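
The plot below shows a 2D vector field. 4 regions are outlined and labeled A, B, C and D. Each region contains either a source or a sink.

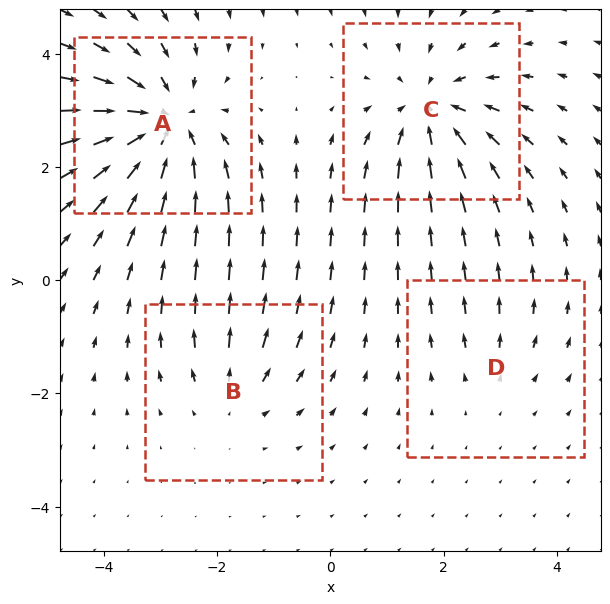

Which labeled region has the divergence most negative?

A

Divergence at each region's feature centre — A: about -6, B: about +3, C: about -5, D: about +2. Region A is most negative.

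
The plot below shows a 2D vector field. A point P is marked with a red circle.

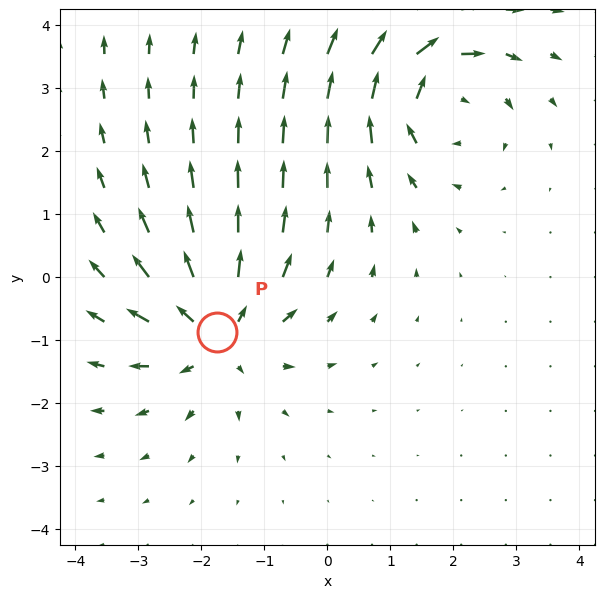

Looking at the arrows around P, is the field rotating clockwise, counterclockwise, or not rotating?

Near P at (-1.7, -0.9) the arrows show no circulation. The curl there is ≈0.

not rotating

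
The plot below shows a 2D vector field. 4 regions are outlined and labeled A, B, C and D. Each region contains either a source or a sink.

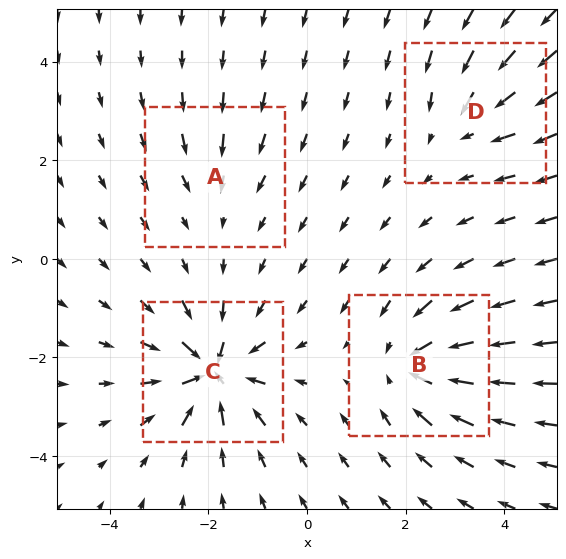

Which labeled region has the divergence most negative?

Divergence at each region's feature centre — A: about -3, B: about -6, C: about -8, D: about -4. Region C is most negative.

C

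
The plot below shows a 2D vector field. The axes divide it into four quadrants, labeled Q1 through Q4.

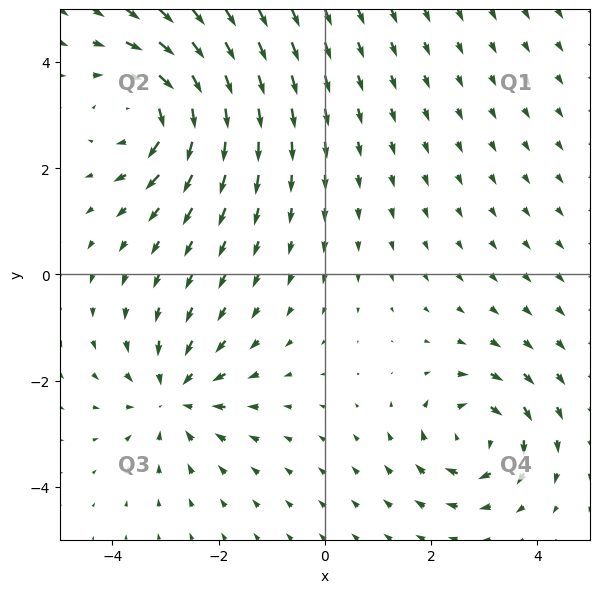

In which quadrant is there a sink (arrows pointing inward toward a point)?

Q3

The sink sits at approximately (-2.8, -2.3), which lies in quadrant Q3. The divergence there is about -3, negative as expected for a sink.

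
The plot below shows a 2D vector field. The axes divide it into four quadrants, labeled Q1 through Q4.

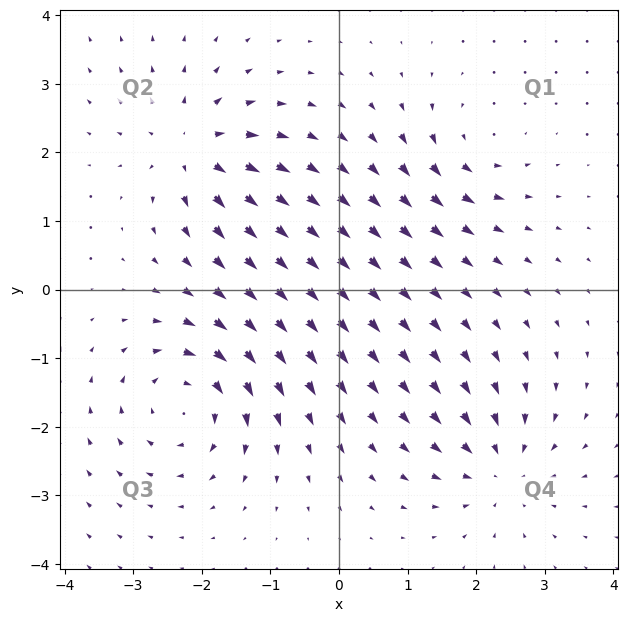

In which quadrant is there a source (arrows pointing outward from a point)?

The source sits at approximately (-2.1, 2.0), which lies in quadrant Q2. The divergence there is about +5, positive as expected for a source.

Q2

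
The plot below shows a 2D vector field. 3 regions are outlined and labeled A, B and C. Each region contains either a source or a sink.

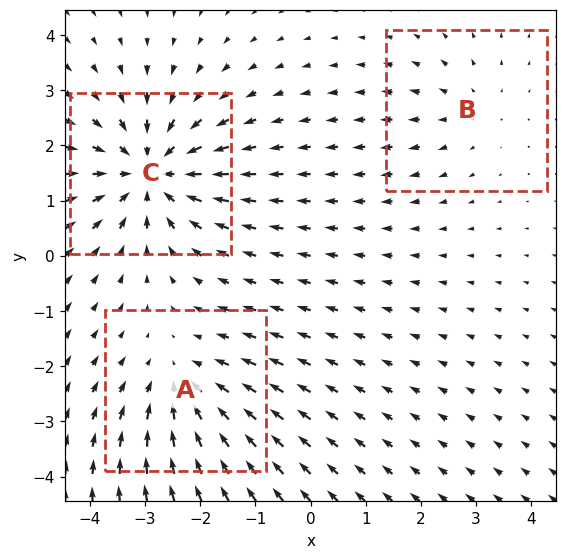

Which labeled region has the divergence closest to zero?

B

Divergence at each region's feature centre — A: about -3, B: about +2, C: about -5. Region B is closest to zero.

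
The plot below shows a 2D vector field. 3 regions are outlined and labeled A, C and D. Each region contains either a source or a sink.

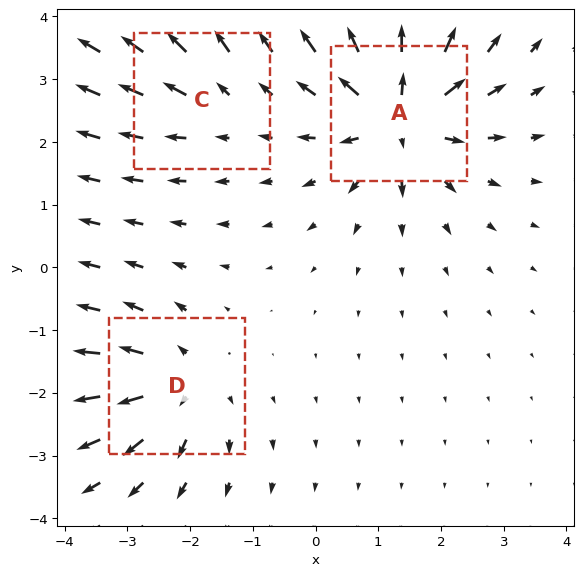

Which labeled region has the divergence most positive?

A

Divergence at each region's feature centre — A: about +7, C: about +3, D: about +4. Region A is most positive.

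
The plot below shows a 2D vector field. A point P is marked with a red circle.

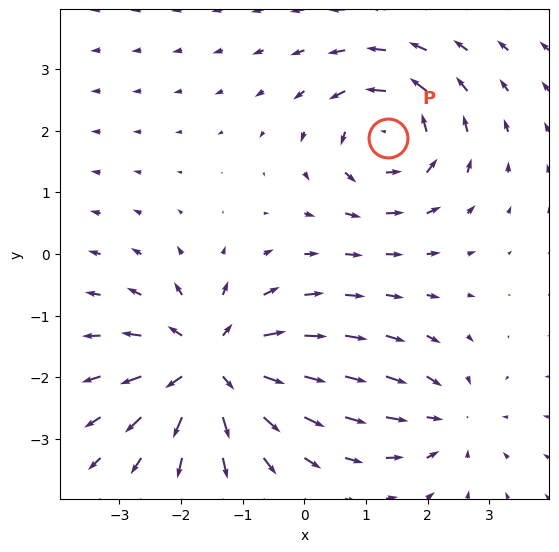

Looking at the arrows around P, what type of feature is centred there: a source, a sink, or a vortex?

vortex

At P (1.4, 1.9) the arrows circulate counterclockwise. Divergence ≈0, curl about +5 — near-zero divergence with nonzero curl is a vortex.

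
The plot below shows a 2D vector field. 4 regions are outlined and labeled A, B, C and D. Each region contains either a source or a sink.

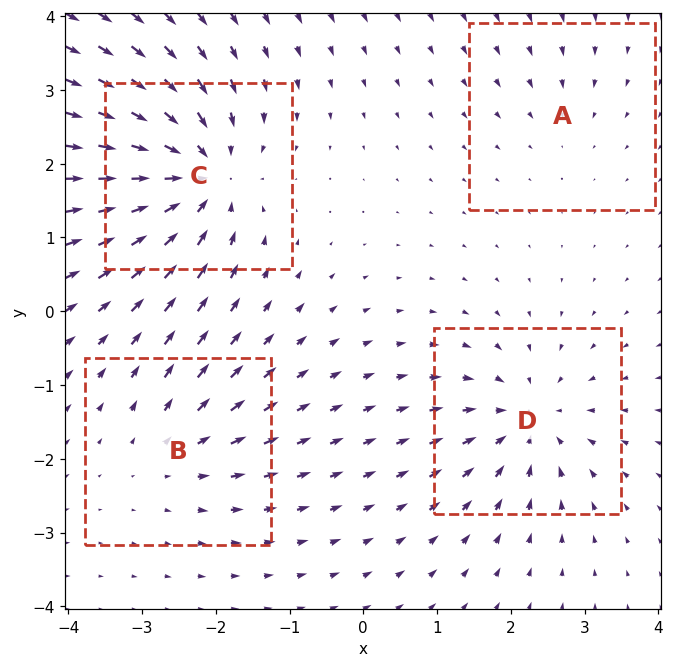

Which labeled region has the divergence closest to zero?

Divergence at each region's feature centre — A: about -2, B: about +4, C: about -8, D: about -6. Region A is closest to zero.

A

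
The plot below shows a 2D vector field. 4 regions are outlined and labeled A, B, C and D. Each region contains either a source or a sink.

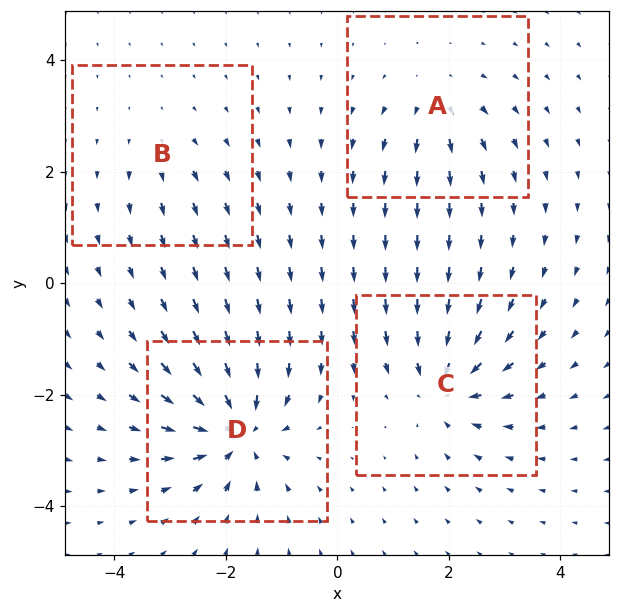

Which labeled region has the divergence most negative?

Divergence at each region's feature centre — A: about +4, B: about +2, C: about -6, D: about -8. Region D is most negative.

D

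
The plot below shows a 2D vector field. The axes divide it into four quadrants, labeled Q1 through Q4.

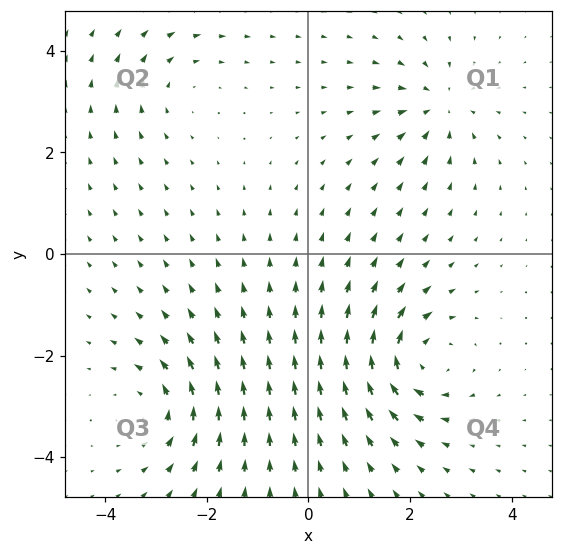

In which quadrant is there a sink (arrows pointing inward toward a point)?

Q1

The sink sits at approximately (2.6, 2.9), which lies in quadrant Q1. The divergence there is about -4, negative as expected for a sink.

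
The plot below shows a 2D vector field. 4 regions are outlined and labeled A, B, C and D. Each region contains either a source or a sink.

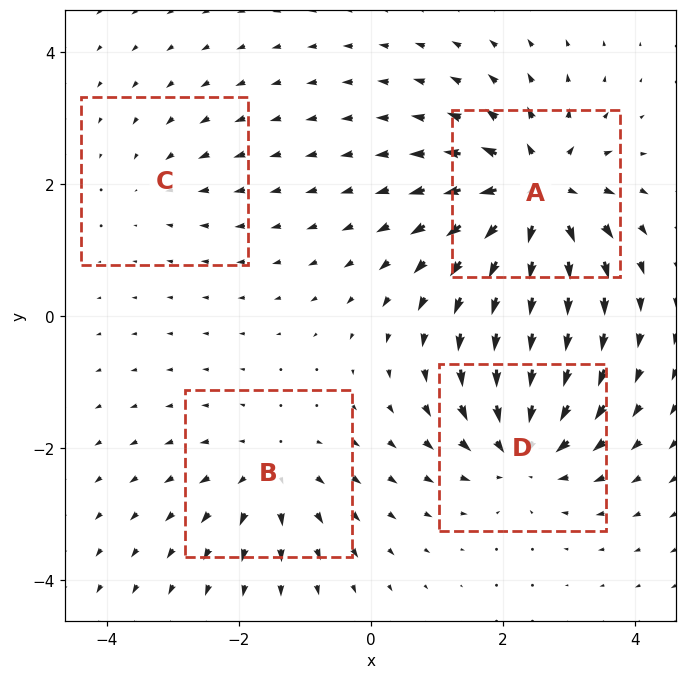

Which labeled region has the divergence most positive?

A

Divergence at each region's feature centre — A: about +8, B: about +4, C: about -2, D: about -6. Region A is most positive.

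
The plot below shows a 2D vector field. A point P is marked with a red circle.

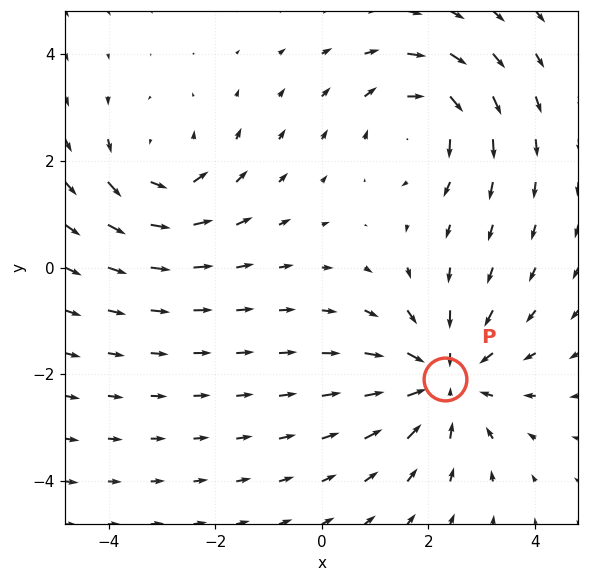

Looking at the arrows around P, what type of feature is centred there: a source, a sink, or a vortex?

At P (2.3, -2.1) the arrows converge inward. Divergence about -3, curl ≈0 — negative divergence with near-zero curl is a sink.

sink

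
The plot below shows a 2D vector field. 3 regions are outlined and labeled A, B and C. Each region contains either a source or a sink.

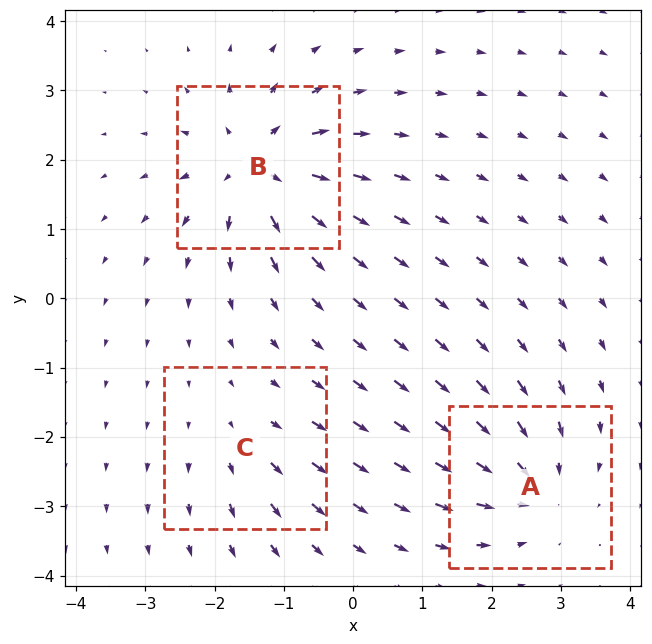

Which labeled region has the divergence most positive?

B

Divergence at each region's feature centre — A: about -4, B: about +6, C: about +2. Region B is most positive.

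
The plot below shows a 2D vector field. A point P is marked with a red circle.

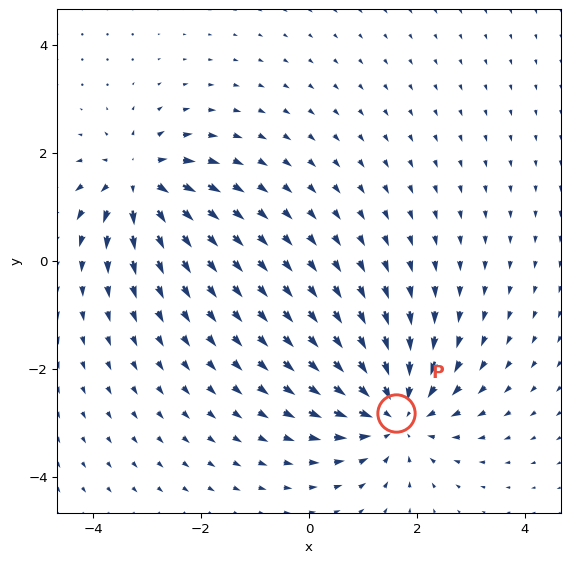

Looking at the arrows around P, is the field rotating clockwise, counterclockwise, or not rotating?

Near P at (1.6, -2.8) the arrows show no circulation. The curl there is ≈0.

not rotating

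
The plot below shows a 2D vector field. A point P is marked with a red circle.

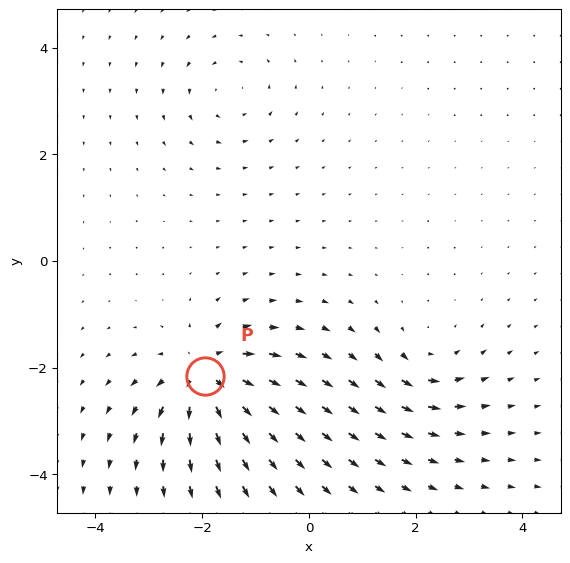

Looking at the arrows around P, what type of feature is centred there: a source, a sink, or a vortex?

At P (-1.9, -2.2) the arrows spread outward. Divergence about +7, curl ≈0 — positive divergence with near-zero curl is a source.

source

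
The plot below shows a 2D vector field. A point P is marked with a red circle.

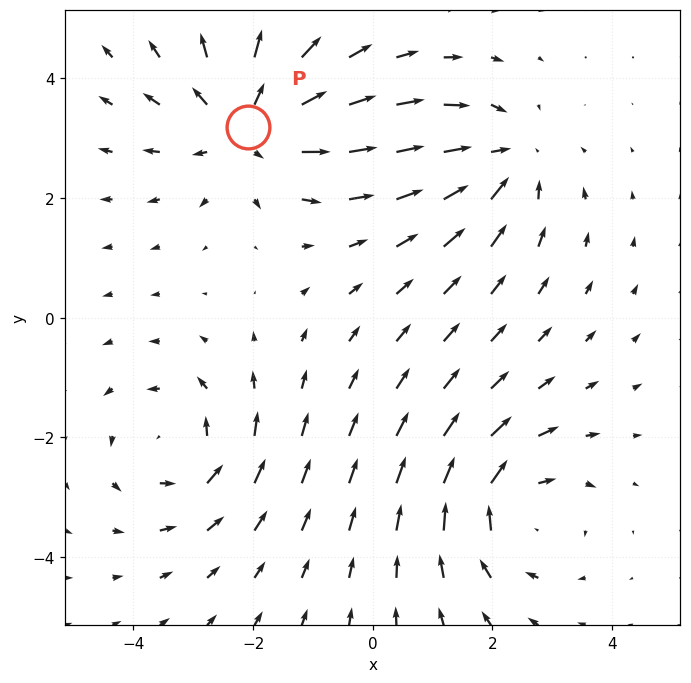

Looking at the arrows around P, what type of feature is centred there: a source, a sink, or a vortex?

source

At P (-2.1, 3.2) the arrows spread outward. Divergence about +4, curl ≈0 — positive divergence with near-zero curl is a source.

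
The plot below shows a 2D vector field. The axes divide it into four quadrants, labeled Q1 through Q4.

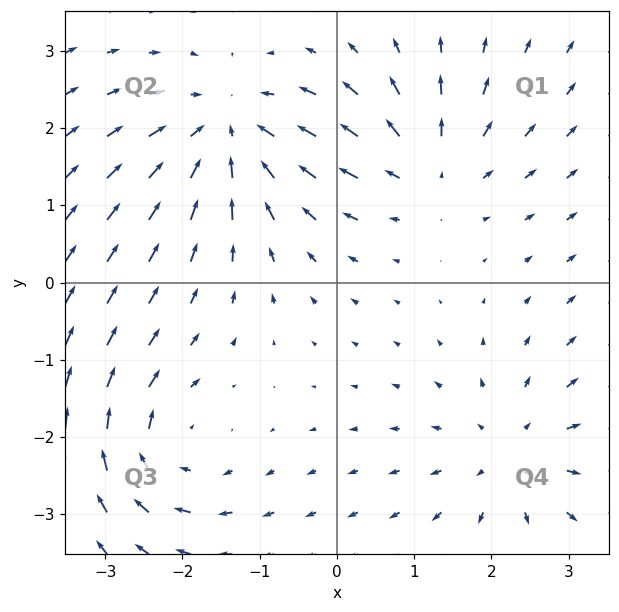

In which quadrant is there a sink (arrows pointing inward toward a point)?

Q2

The sink sits at approximately (-1.4, 2.0), which lies in quadrant Q2. The divergence there is about -4, negative as expected for a sink.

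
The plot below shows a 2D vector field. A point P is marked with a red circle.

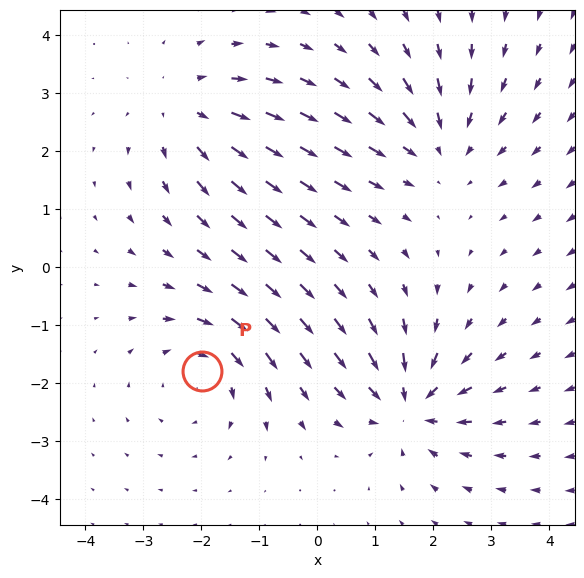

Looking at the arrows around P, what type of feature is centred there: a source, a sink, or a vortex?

At P (-2.0, -1.8) the arrows circulate clockwise. Divergence ≈0, curl about -4 — near-zero divergence with nonzero curl is a vortex.

vortex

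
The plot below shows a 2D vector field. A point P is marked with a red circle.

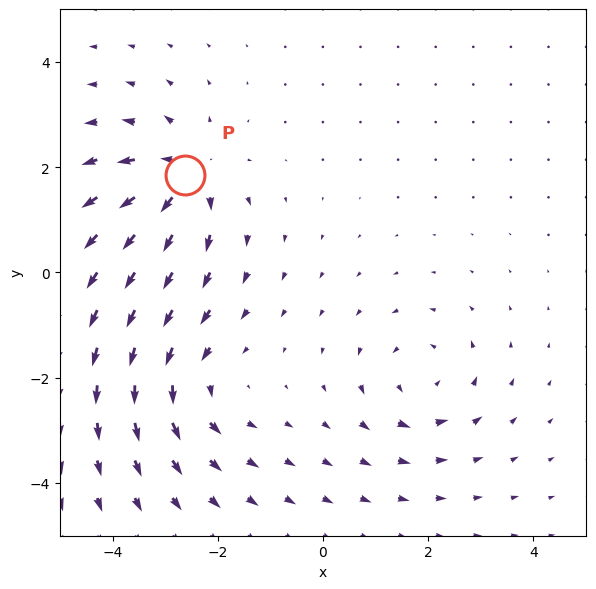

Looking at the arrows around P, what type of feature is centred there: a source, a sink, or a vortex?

At P (-2.6, 1.8) the arrows spread outward. Divergence about +5, curl ≈0 — positive divergence with near-zero curl is a source.

source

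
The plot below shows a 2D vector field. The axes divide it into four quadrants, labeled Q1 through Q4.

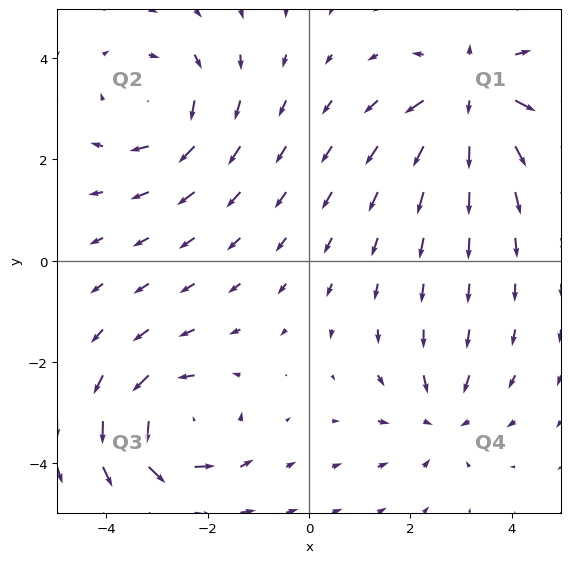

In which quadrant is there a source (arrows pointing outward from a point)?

Q1

The source sits at approximately (3.2, 3.2), which lies in quadrant Q1. The divergence there is about +6, positive as expected for a source.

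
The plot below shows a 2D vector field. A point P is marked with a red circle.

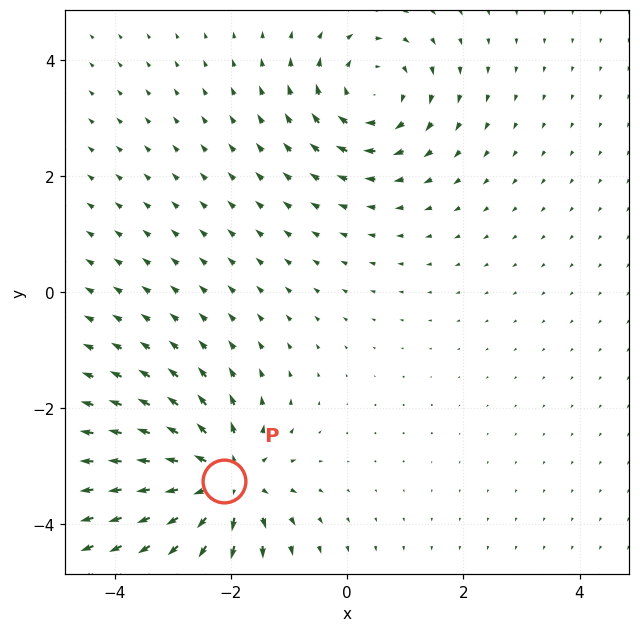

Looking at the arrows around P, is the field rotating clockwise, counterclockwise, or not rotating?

Near P at (-2.1, -3.3) the arrows show no circulation. The curl there is ≈0.

not rotating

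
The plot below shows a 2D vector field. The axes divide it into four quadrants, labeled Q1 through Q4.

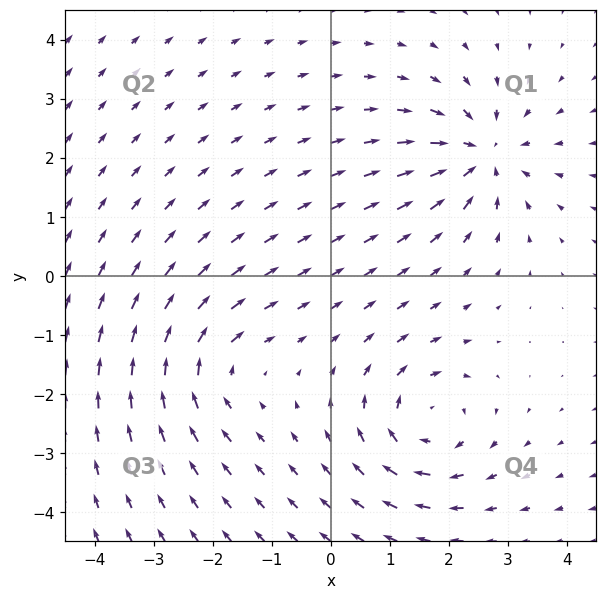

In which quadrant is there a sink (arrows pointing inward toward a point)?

Q1

The sink sits at approximately (2.6, 2.1), which lies in quadrant Q1. The divergence there is about -6, negative as expected for a sink.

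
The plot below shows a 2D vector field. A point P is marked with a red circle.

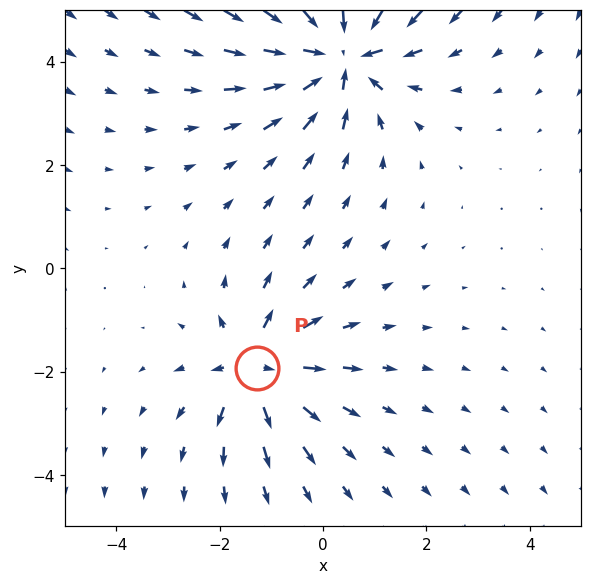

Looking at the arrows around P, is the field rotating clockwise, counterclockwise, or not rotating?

not rotating

Near P at (-1.3, -1.9) the arrows show no circulation. The curl there is ≈0.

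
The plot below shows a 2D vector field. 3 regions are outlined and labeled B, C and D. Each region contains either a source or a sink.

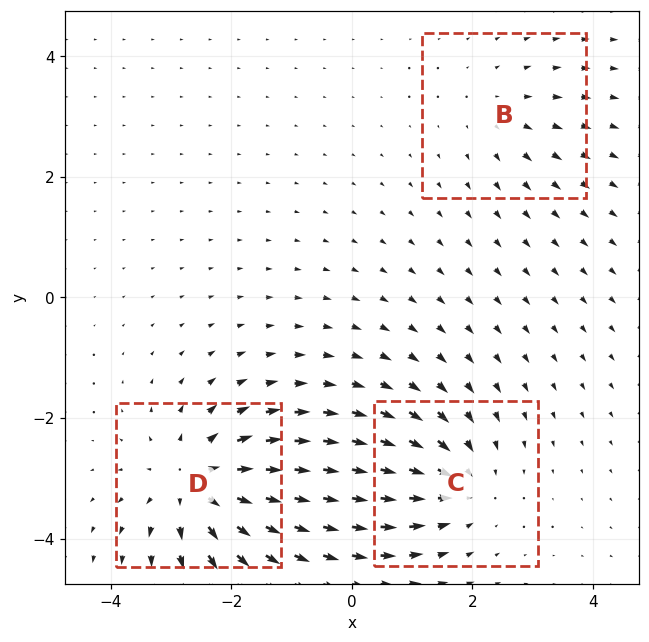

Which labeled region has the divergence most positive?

Divergence at each region's feature centre — B: about +2, C: about -4, D: about +5. Region D is most positive.

D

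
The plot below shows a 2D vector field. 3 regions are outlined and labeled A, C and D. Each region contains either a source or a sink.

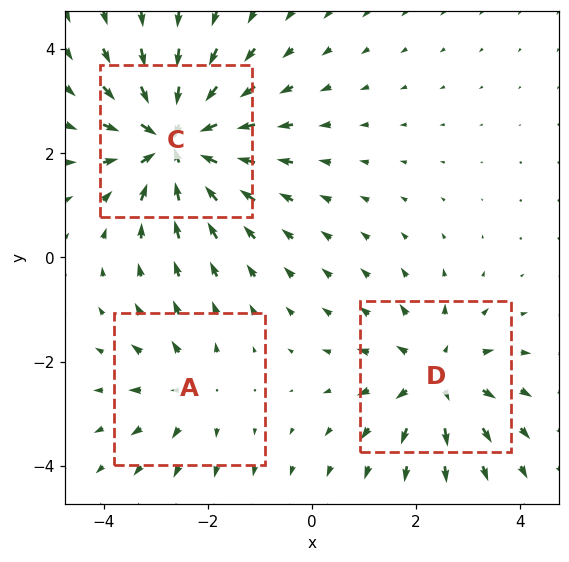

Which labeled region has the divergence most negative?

Divergence at each region's feature centre — A: about +2, C: about -5, D: about +3. Region C is most negative.

C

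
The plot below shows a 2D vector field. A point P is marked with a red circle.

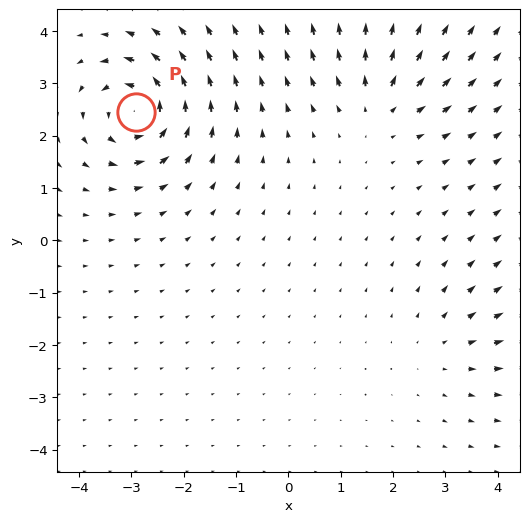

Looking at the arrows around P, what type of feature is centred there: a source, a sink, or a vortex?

At P (-2.9, 2.5) the arrows circulate counterclockwise. Divergence ≈0, curl about +7 — near-zero divergence with nonzero curl is a vortex.

vortex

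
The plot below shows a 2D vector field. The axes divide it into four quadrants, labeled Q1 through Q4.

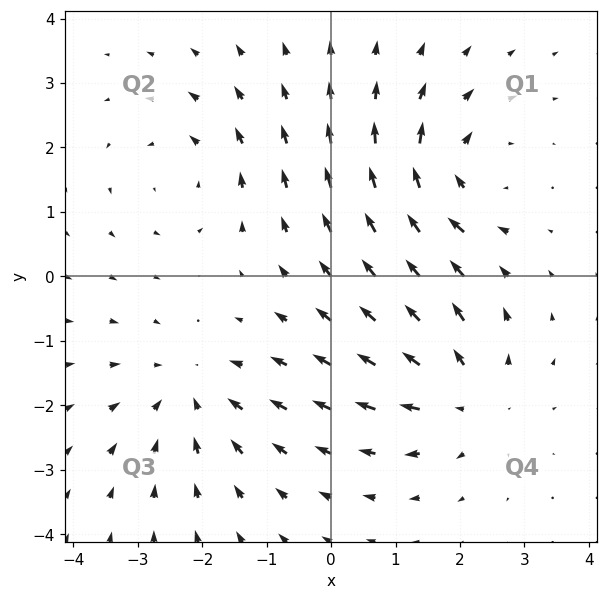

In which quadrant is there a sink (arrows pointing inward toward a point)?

Q3

The sink sits at approximately (-2.2, -1.8), which lies in quadrant Q3. The divergence there is about -3, negative as expected for a sink.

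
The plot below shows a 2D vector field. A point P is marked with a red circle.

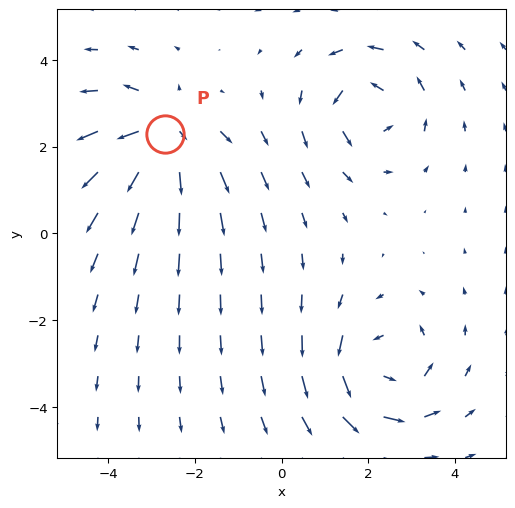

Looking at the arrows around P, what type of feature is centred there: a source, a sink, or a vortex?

At P (-2.7, 2.3) the arrows spread outward. Divergence about +6, curl ≈0 — positive divergence with near-zero curl is a source.

source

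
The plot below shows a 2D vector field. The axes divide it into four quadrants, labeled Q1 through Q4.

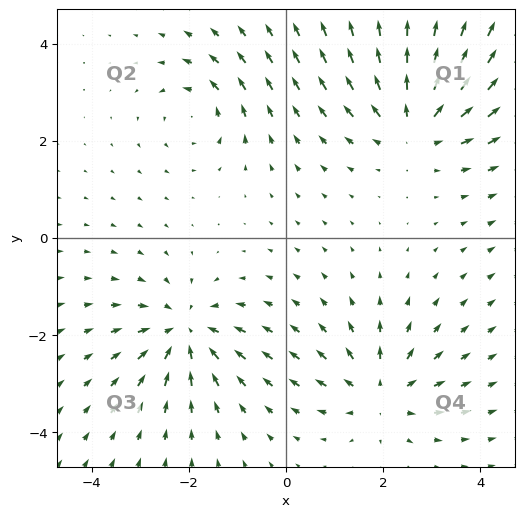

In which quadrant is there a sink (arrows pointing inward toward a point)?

The sink sits at approximately (-2.1, -1.9), which lies in quadrant Q3. The divergence there is about -4, negative as expected for a sink.

Q3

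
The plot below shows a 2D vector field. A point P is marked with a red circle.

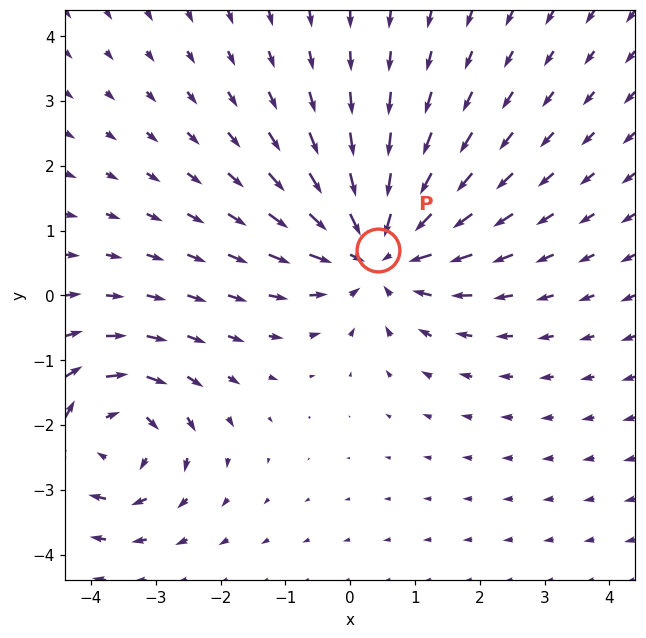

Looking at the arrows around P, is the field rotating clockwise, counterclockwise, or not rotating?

Near P at (0.4, 0.7) the arrows show no circulation. The curl there is ≈0.

not rotating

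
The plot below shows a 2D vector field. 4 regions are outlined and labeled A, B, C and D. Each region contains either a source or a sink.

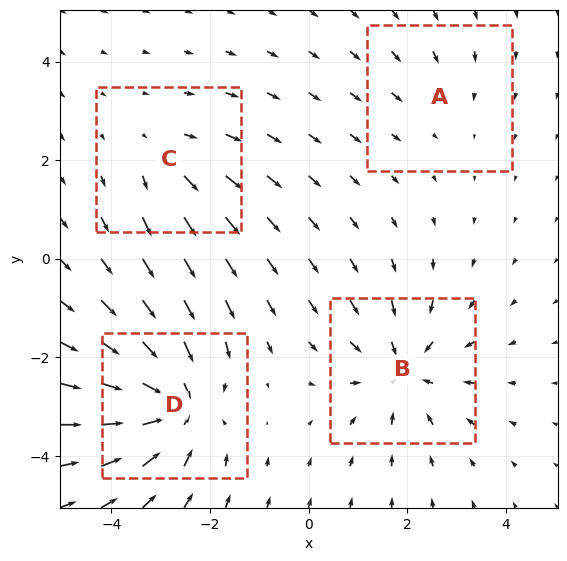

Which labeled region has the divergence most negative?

Divergence at each region's feature centre — A: about -2, B: about -4, C: about +3, D: about -6. Region D is most negative.

D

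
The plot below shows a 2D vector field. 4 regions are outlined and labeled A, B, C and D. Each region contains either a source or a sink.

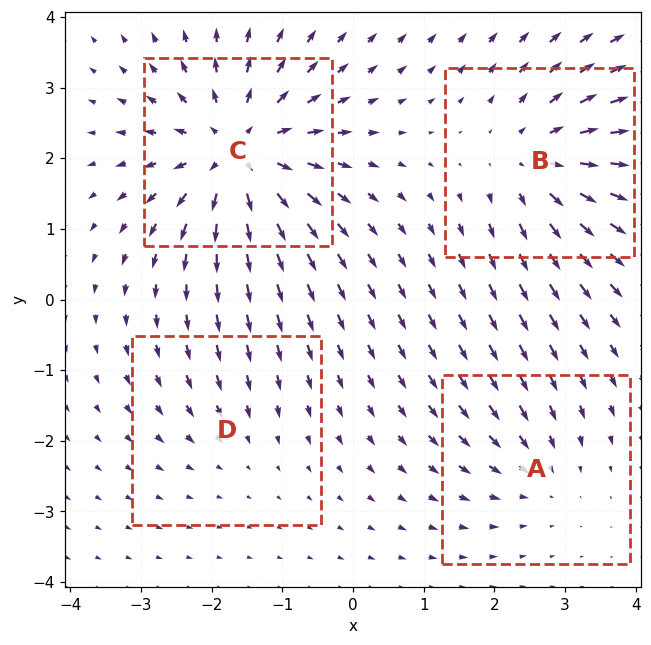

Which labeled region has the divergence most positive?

C

Divergence at each region's feature centre — A: about -3, B: about +5, C: about +7, D: about -2. Region C is most positive.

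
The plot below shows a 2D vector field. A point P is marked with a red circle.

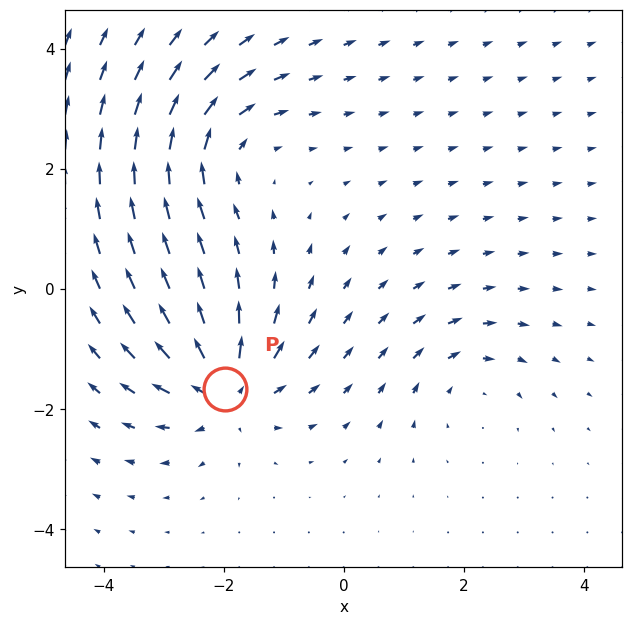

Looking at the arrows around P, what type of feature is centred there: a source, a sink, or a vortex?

At P (-2.0, -1.7) the arrows spread outward. Divergence about +6, curl ≈0 — positive divergence with near-zero curl is a source.

source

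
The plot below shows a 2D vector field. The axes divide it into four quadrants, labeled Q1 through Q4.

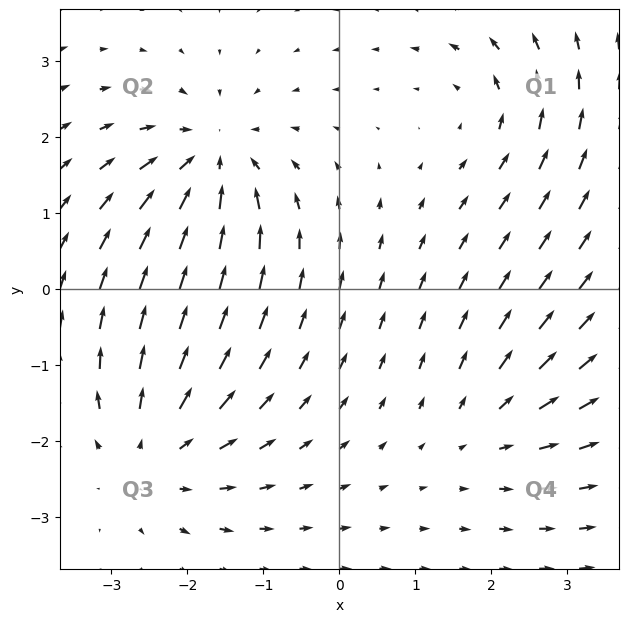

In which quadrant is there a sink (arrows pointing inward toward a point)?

Q2

The sink sits at approximately (-1.7, 1.7), which lies in quadrant Q2. The divergence there is about -6, negative as expected for a sink.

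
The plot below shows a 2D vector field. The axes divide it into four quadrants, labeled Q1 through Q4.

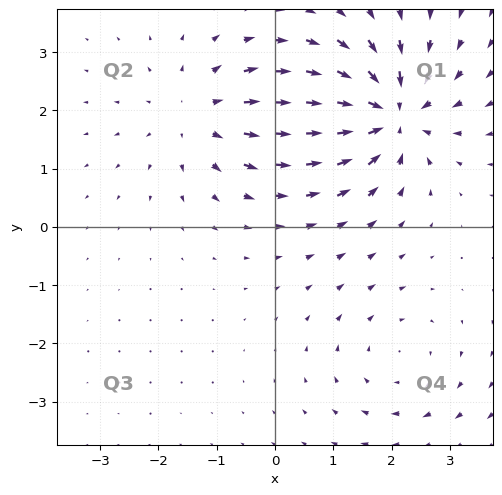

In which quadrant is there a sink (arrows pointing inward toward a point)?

Q1

The sink sits at approximately (2.0, 1.9), which lies in quadrant Q1. The divergence there is about -6, negative as expected for a sink.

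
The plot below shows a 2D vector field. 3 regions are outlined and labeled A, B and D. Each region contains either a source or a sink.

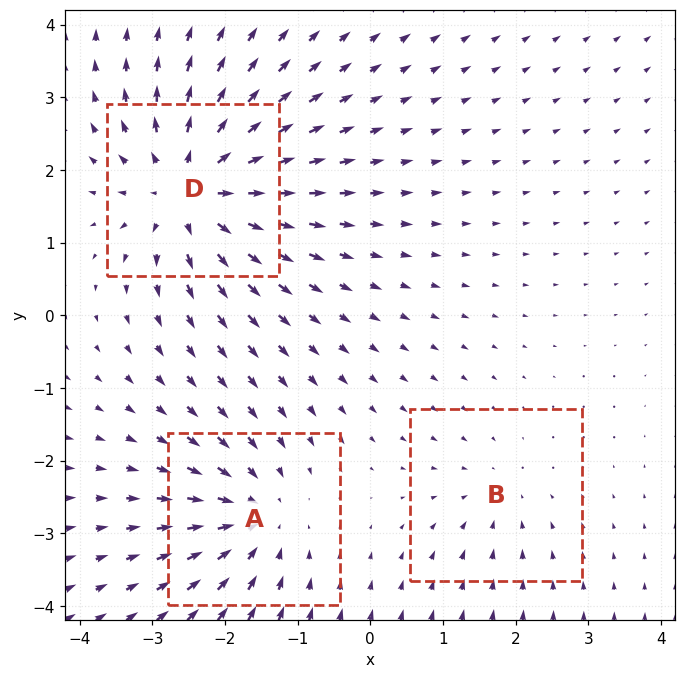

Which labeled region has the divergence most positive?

Divergence at each region's feature centre — A: about -4, B: about -2, D: about +5. Region D is most positive.

D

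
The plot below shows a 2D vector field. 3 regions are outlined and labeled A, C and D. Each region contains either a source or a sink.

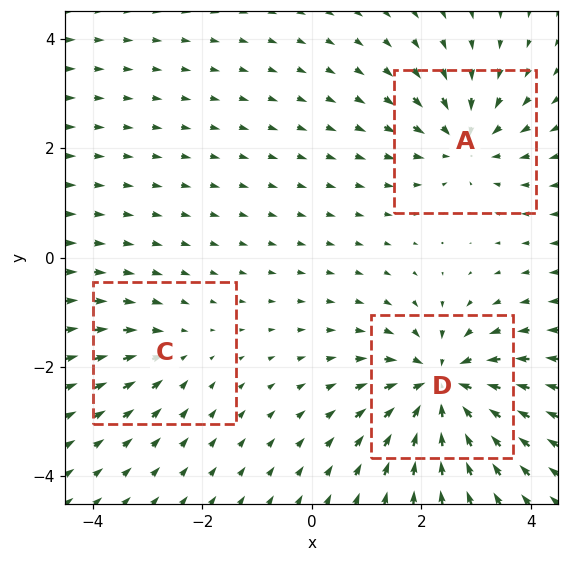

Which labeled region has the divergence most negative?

D

Divergence at each region's feature centre — A: about -4, C: about -2, D: about -6. Region D is most negative.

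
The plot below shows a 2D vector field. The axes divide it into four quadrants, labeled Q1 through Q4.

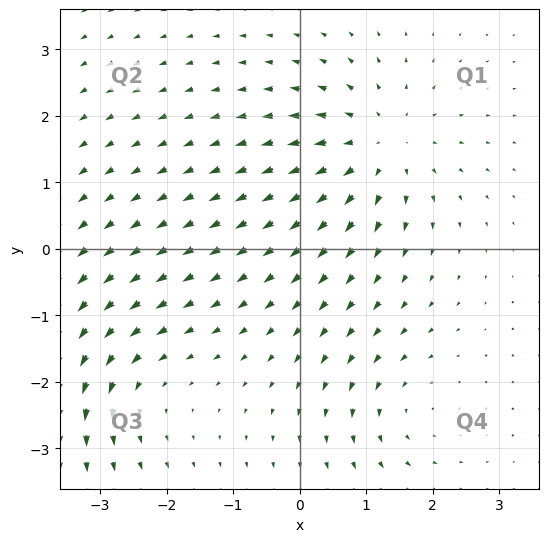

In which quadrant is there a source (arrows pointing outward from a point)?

Q1

The source sits at approximately (1.2, 1.5), which lies in quadrant Q1. The divergence there is about +4, positive as expected for a source.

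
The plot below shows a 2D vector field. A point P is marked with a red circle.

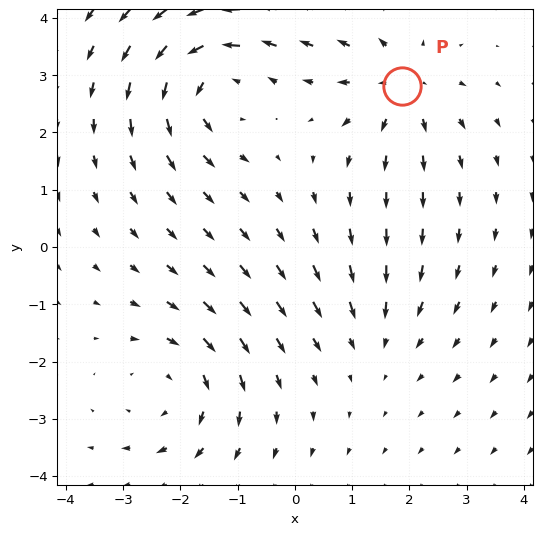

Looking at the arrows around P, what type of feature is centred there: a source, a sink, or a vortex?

At P (1.9, 2.8) the arrows spread outward. Divergence about +4, curl ≈0 — positive divergence with near-zero curl is a source.

source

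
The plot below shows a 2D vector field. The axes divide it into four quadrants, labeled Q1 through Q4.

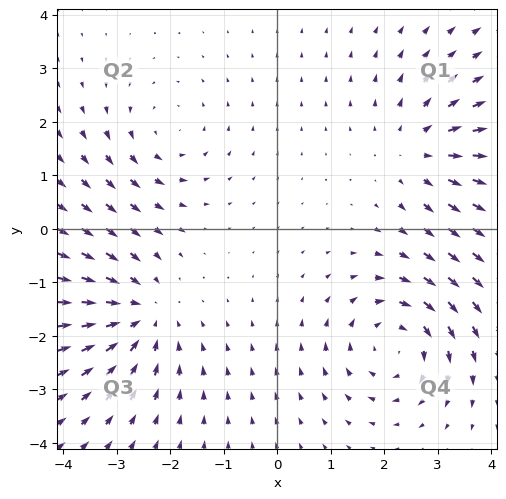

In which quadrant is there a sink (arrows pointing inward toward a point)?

Q3

The sink sits at approximately (-2.6, -1.6), which lies in quadrant Q3. The divergence there is about -5, negative as expected for a sink.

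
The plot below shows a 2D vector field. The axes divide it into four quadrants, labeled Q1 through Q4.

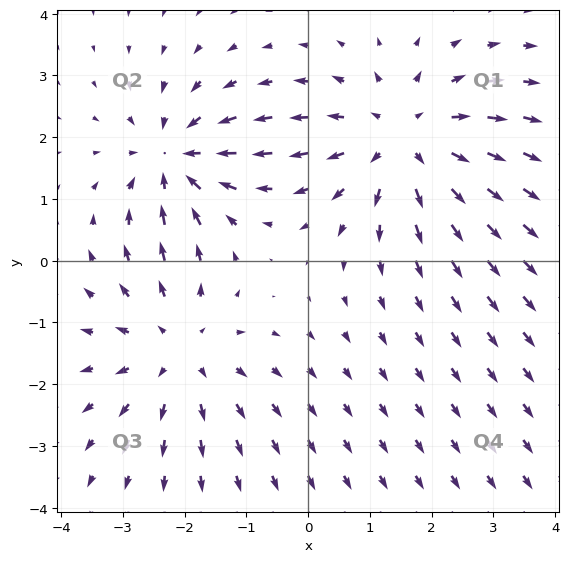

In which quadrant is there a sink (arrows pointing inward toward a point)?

Q2

The sink sits at approximately (-2.2, 1.6), which lies in quadrant Q2. The divergence there is about -4, negative as expected for a sink.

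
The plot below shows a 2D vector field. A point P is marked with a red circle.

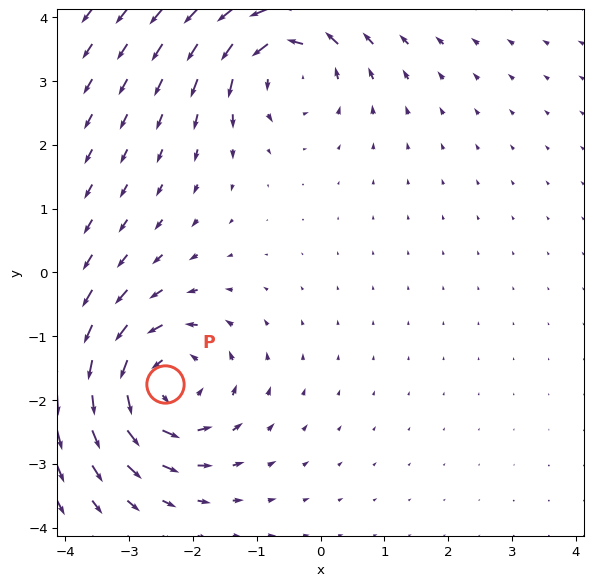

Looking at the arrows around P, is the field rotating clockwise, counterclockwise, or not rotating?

counterclockwise

Near P at (-2.4, -1.8) the arrows circulate counterclockwise. The curl (z-component) there is about +6; positive curl means counterclockwise rotation.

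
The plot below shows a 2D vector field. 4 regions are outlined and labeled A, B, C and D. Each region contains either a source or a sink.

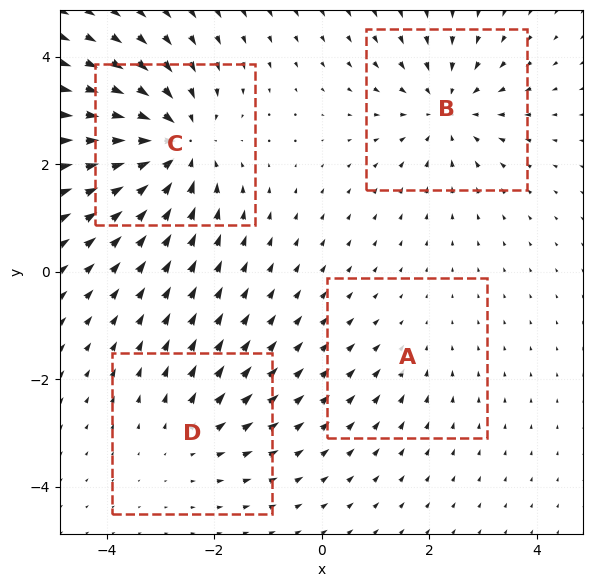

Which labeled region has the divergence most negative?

C

Divergence at each region's feature centre — A: about -2, B: about -4, C: about -6, D: about +3. Region C is most negative.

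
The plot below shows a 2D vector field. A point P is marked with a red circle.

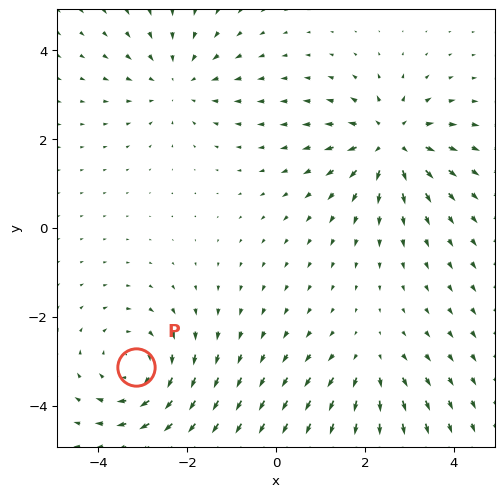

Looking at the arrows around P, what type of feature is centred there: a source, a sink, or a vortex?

At P (-3.1, -3.1) the arrows circulate clockwise. Divergence ≈0, curl about -4 — near-zero divergence with nonzero curl is a vortex.

vortex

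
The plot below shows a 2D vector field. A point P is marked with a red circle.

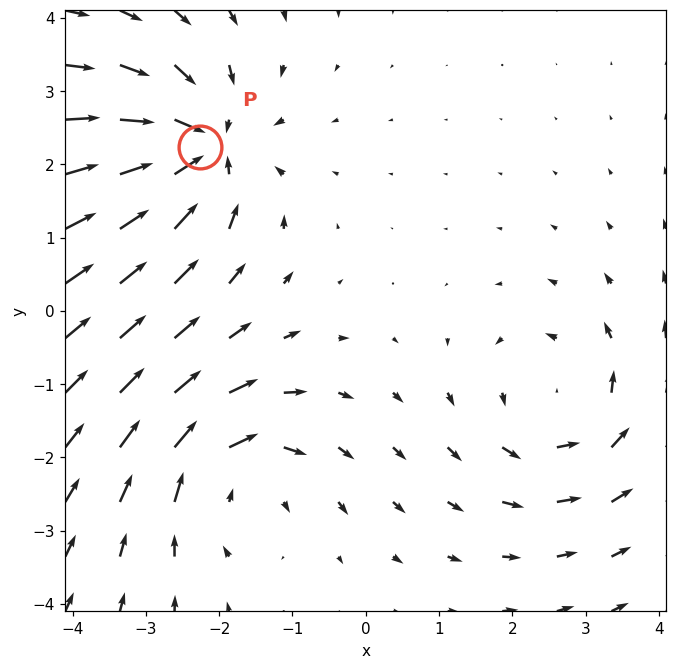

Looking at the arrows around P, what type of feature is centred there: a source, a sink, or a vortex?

At P (-2.3, 2.2) the arrows converge inward. Divergence about -5, curl ≈0 — negative divergence with near-zero curl is a sink.

sink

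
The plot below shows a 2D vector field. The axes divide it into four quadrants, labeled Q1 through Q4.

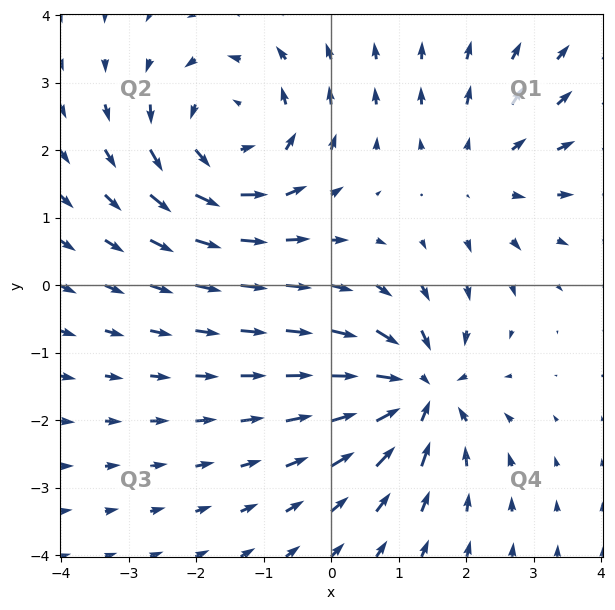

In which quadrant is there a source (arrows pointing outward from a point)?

Q1

The source sits at approximately (2.3, 1.7), which lies in quadrant Q1. The divergence there is about +2, positive as expected for a source.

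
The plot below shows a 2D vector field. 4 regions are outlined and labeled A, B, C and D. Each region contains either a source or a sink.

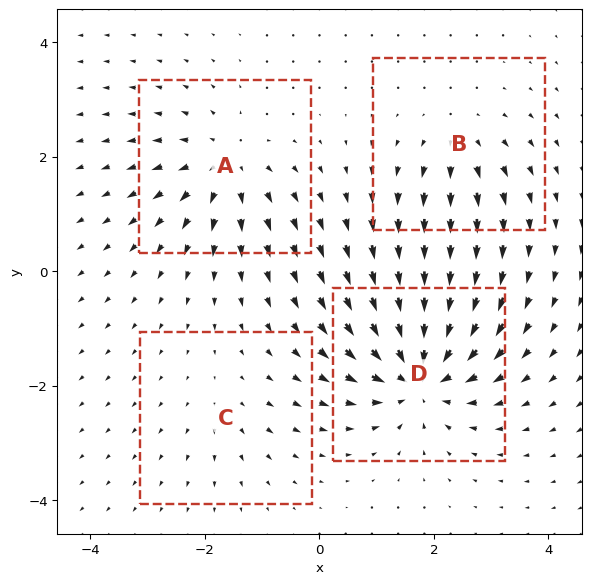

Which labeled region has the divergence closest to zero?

Divergence at each region's feature centre — A: about +6, B: about +4, C: about +2, D: about -8. Region C is closest to zero.

C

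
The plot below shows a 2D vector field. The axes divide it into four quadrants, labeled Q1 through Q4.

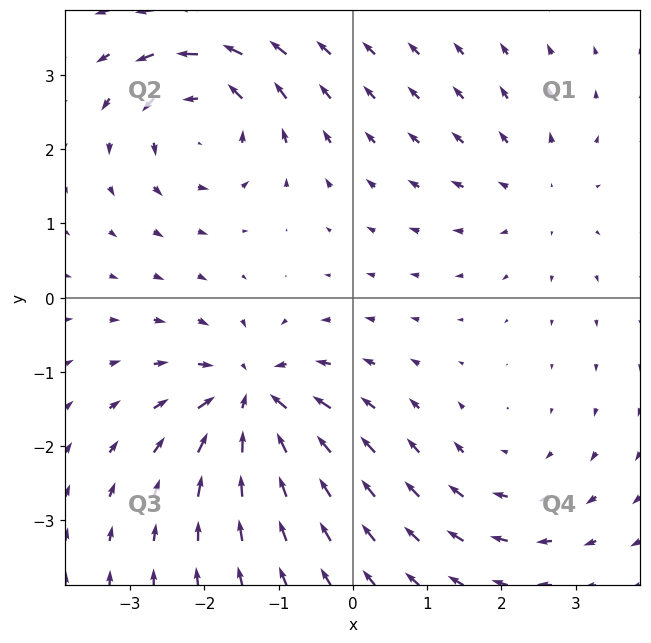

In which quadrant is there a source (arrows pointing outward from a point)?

Q1

The source sits at approximately (2.5, 1.4), which lies in quadrant Q1. The divergence there is about +2, positive as expected for a source.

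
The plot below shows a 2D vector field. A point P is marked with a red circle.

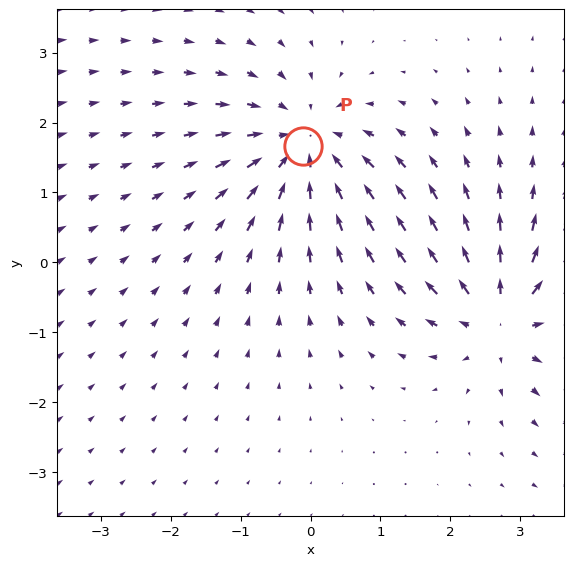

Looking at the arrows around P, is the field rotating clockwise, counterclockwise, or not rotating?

not rotating

Near P at (-0.1, 1.7) the arrows show no circulation. The curl there is ≈0.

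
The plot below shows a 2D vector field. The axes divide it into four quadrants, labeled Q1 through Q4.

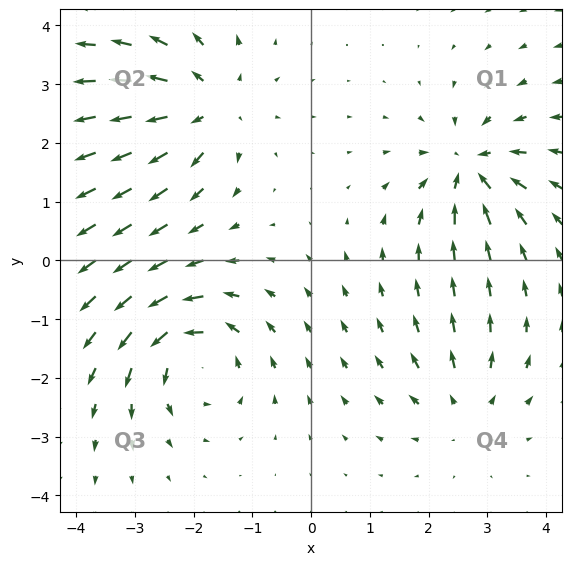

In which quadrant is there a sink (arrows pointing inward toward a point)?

Q1

The sink sits at approximately (2.7, 1.6), which lies in quadrant Q1. The divergence there is about -7, negative as expected for a sink.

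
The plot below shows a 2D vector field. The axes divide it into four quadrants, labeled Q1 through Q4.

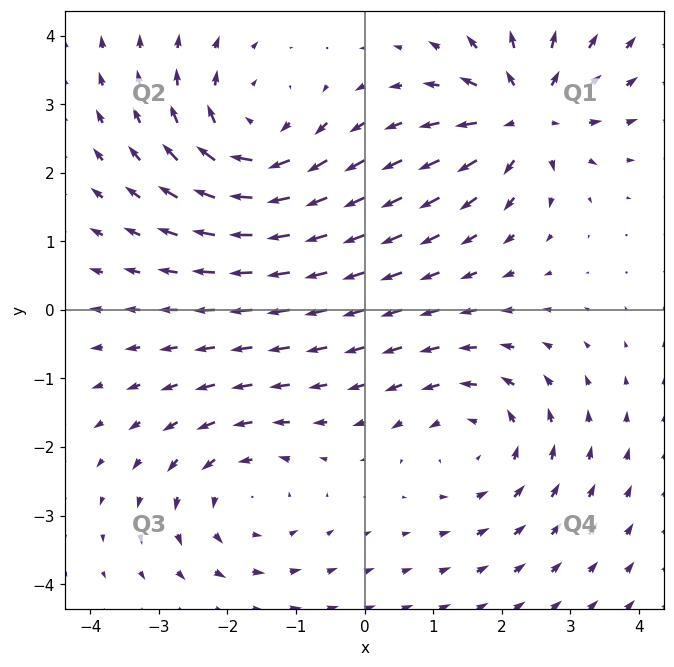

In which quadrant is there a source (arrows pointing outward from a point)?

The source sits at approximately (2.4, 2.8), which lies in quadrant Q1. The divergence there is about +6, positive as expected for a source.

Q1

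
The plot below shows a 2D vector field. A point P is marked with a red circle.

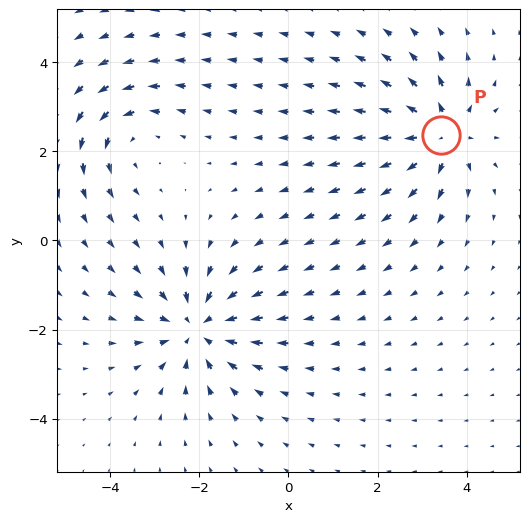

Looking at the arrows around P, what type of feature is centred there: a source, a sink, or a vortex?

source

At P (3.4, 2.4) the arrows spread outward. Divergence about +5, curl ≈0 — positive divergence with near-zero curl is a source.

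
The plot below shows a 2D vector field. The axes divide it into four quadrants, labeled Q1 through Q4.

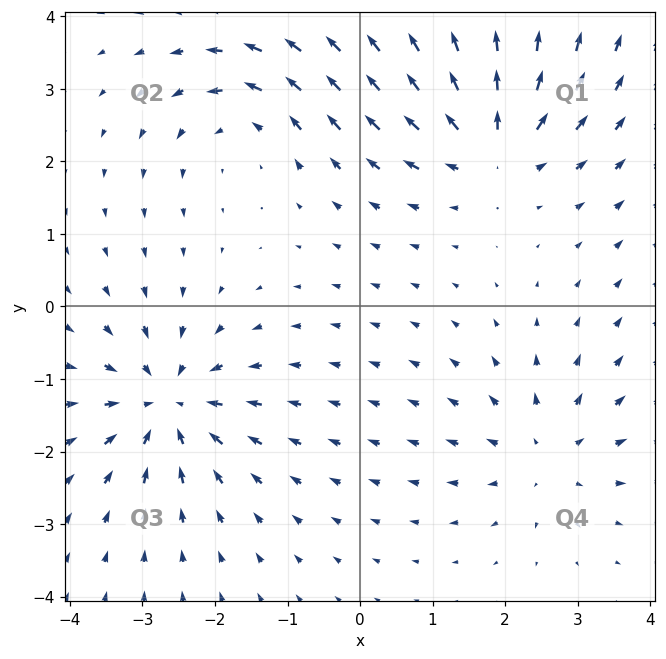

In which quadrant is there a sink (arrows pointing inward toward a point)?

The sink sits at approximately (-2.6, -1.3), which lies in quadrant Q3. The divergence there is about -6, negative as expected for a sink.

Q3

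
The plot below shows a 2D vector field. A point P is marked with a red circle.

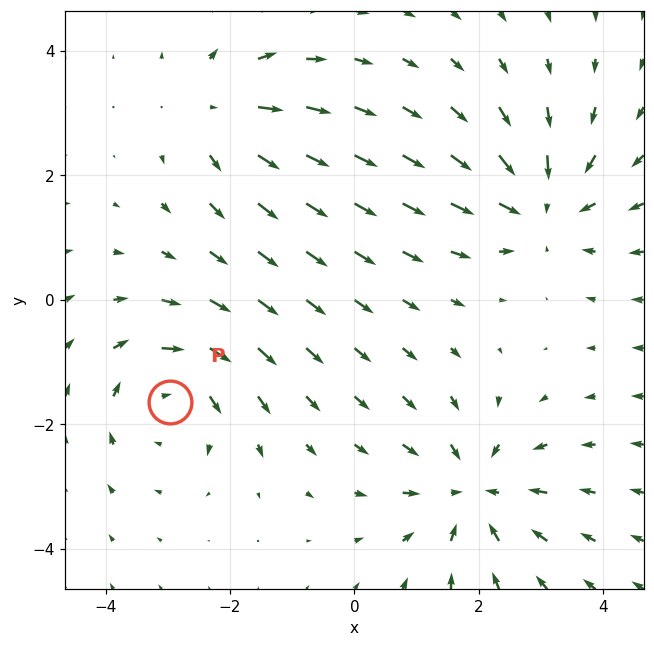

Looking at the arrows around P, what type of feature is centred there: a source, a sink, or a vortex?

At P (-3.0, -1.6) the arrows circulate clockwise. Divergence ≈0, curl about -4 — near-zero divergence with nonzero curl is a vortex.

vortex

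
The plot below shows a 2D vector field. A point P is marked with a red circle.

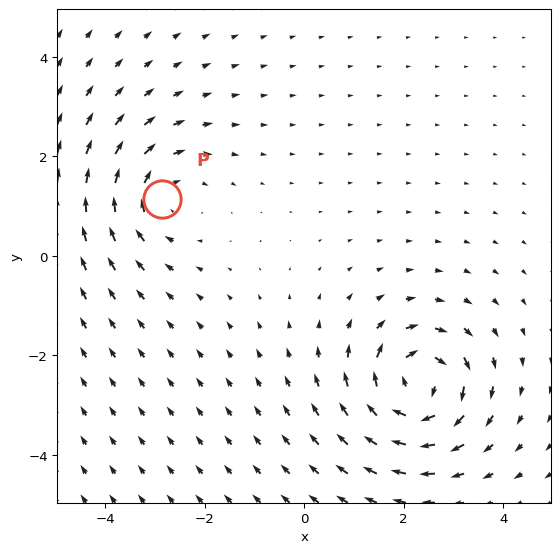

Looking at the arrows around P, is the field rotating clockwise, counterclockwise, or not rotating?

Near P at (-2.9, 1.1) the arrows circulate clockwise. The curl (z-component) there is about -3; negative curl means clockwise rotation.

clockwise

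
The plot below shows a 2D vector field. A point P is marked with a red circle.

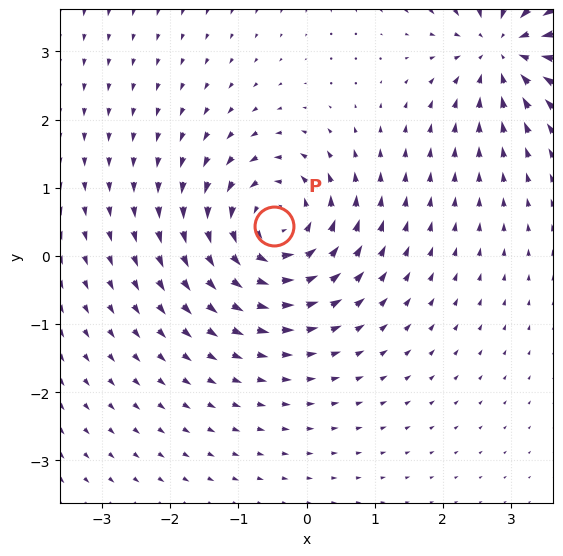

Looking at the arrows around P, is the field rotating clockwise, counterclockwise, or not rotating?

counterclockwise

Near P at (-0.5, 0.4) the arrows circulate counterclockwise. The curl (z-component) there is about +4; positive curl means counterclockwise rotation.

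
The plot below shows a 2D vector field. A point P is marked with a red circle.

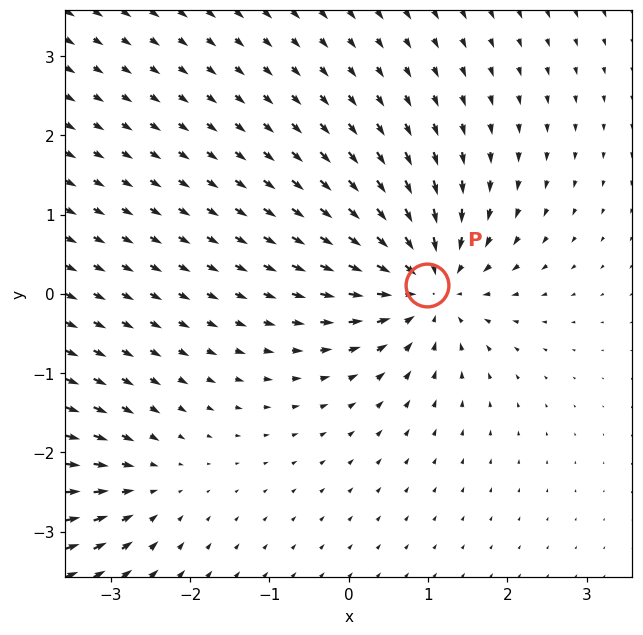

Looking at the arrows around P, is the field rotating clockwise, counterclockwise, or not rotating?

not rotating

Near P at (1.0, 0.1) the arrows show no circulation. The curl there is ≈0.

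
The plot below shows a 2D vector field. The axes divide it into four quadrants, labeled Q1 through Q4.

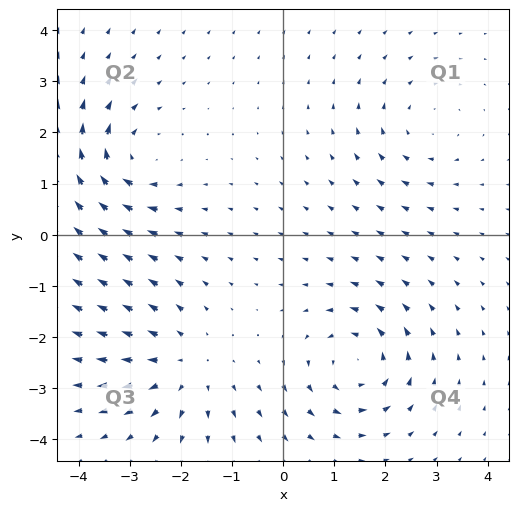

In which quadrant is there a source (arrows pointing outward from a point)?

The source sits at approximately (-1.9, -2.6), which lies in quadrant Q3. The divergence there is about +3, positive as expected for a source.

Q3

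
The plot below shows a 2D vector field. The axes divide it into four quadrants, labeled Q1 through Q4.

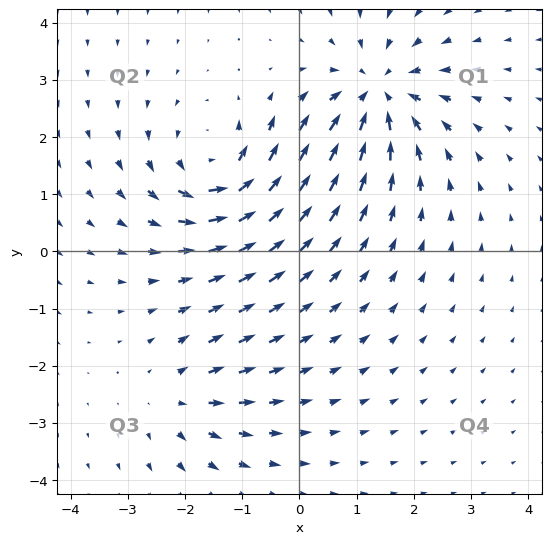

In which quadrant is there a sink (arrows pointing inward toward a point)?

The sink sits at approximately (1.4, 2.8), which lies in quadrant Q1. The divergence there is about -5, negative as expected for a sink.

Q1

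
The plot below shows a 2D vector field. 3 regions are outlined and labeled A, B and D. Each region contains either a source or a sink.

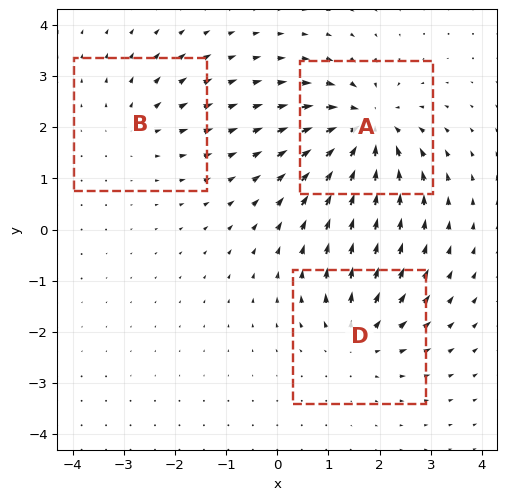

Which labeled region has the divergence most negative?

Divergence at each region's feature centre — A: about -5, B: about +2, D: about +3. Region A is most negative.

A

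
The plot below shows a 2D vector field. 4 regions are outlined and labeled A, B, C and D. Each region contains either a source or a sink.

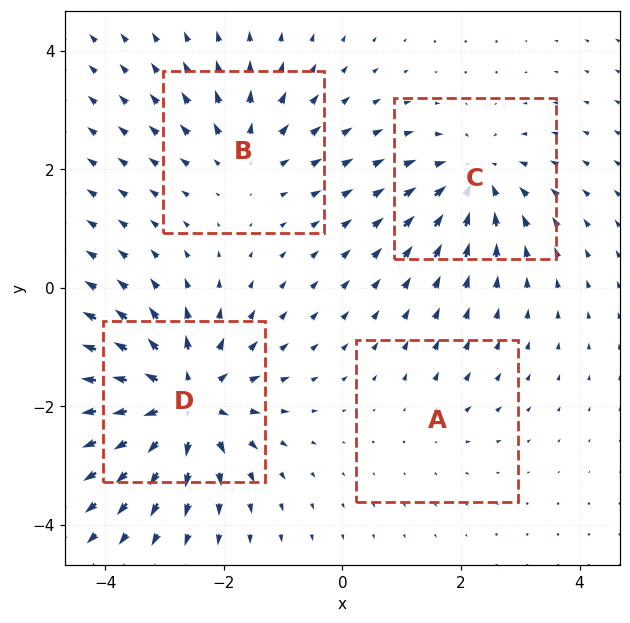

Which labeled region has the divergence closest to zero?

Divergence at each region's feature centre — A: about +2, B: about +4, C: about -5, D: about +8. Region A is closest to zero.

A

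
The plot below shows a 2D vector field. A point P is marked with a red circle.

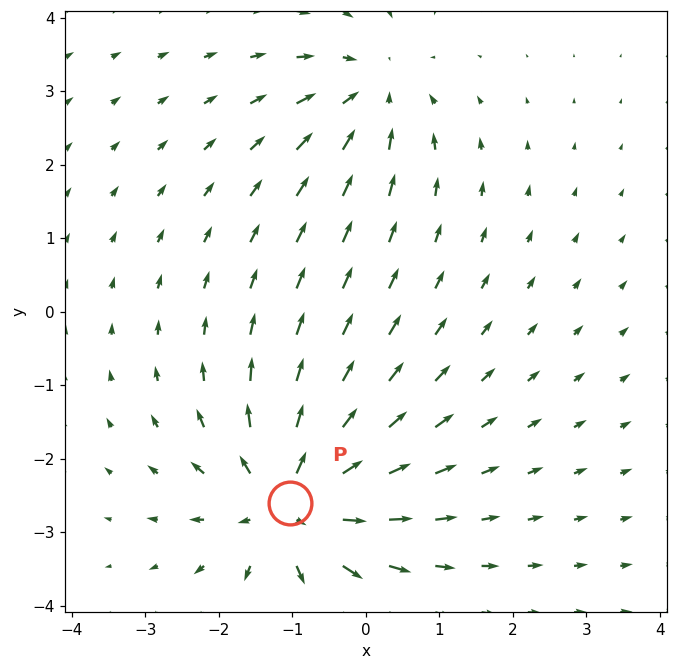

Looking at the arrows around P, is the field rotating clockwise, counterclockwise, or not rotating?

Near P at (-1.0, -2.6) the arrows show no circulation. The curl there is ≈0.

not rotating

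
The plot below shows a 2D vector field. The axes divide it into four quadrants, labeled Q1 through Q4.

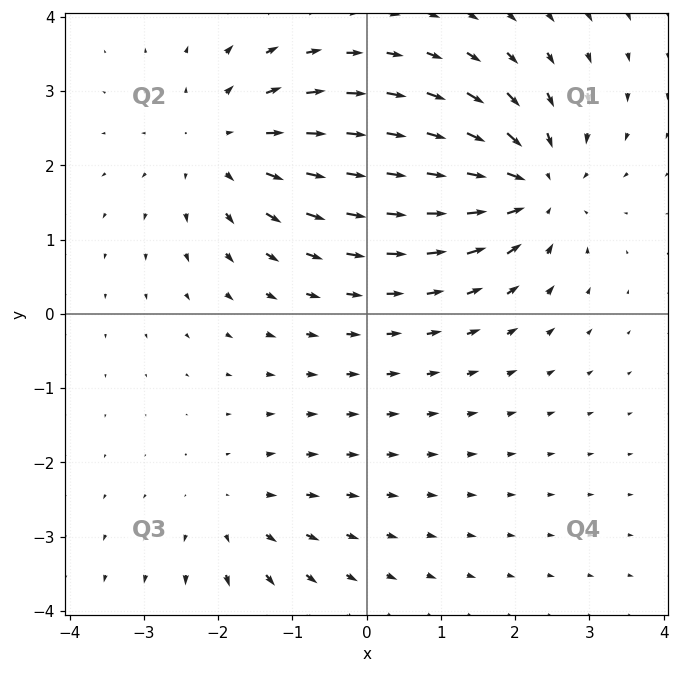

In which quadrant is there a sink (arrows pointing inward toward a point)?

Q1

The sink sits at approximately (2.2, 1.7), which lies in quadrant Q1. The divergence there is about -5, negative as expected for a sink.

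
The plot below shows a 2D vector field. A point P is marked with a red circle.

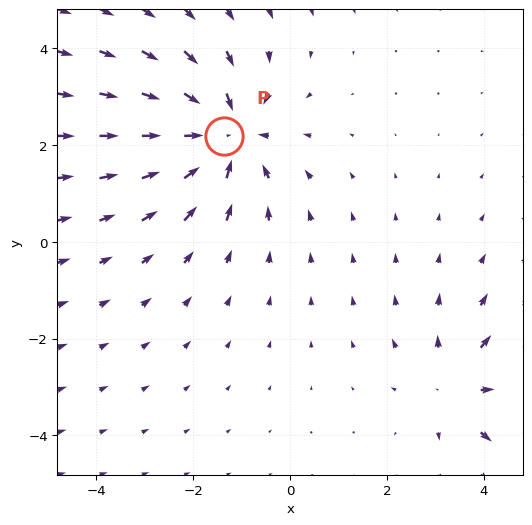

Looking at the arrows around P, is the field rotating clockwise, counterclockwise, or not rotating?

Near P at (-1.4, 2.2) the arrows show no circulation. The curl there is ≈0.

not rotating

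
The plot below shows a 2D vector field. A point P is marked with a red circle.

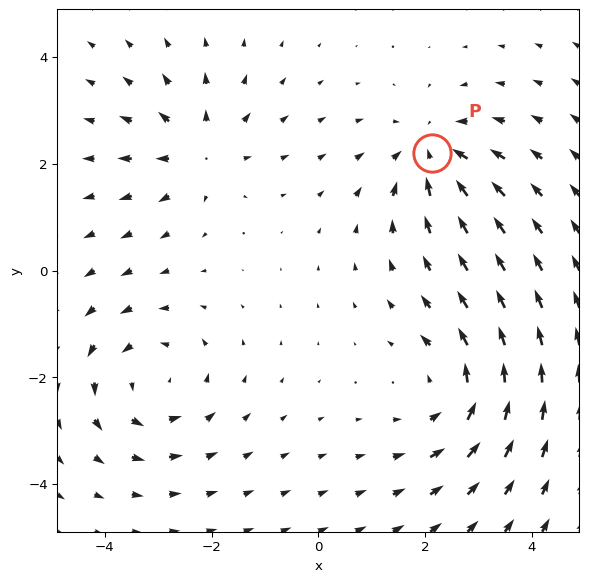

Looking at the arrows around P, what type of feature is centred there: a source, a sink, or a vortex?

At P (2.1, 2.2) the arrows converge inward. Divergence about -5, curl ≈0 — negative divergence with near-zero curl is a sink.

sink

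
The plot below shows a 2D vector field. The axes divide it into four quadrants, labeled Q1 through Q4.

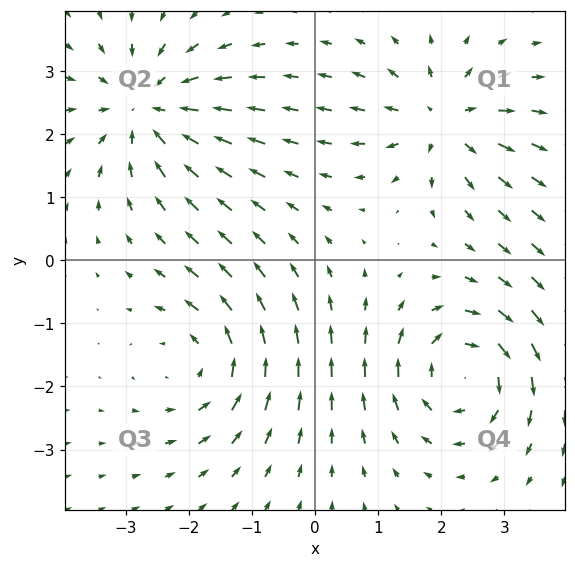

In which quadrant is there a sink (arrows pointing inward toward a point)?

Q2

The sink sits at approximately (-2.7, 2.4), which lies in quadrant Q2. The divergence there is about -5, negative as expected for a sink.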